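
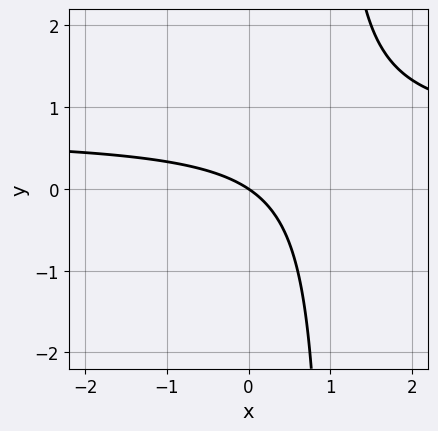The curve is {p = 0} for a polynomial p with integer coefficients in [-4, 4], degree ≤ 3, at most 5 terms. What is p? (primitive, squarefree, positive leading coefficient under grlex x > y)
3*x*y - 2*x - 3*y

1. Degree: the shape is more complex than any degree-1 curve, so deg p = 2.
2. From the visible intercepts: one y-axis crossing is at y = 0; one x-axis crossing is at x = 0.
3. Assembling these constraints gives the stated polynomial.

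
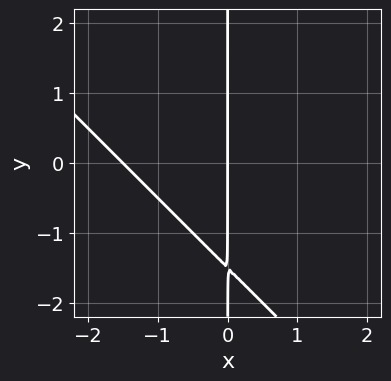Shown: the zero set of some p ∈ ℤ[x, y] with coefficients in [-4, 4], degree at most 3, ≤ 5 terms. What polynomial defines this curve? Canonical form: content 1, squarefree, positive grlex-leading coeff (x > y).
2*x^2 + 2*x*y + 3*x

1. Degree: a generic line meets the curve in up to 2 points, so deg p = 2.
2. Checking where it meets the axes: it crosses the x-axis at the gridline x = 0; the visible y-axis segment lies entirely on the curve.
3. Solving for integer coefficients yields p as stated.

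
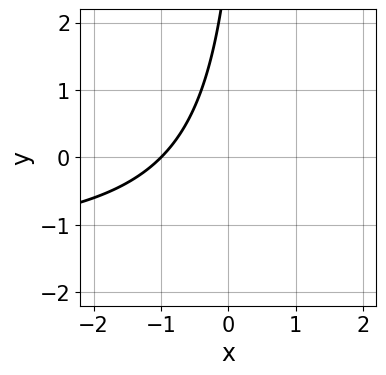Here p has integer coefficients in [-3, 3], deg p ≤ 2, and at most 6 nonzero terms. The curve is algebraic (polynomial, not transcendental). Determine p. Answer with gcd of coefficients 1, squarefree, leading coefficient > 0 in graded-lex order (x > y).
First, deg p = 2. A generic line meets the curve in up to 2 points.
Next, checking where it meets the axes: it meets the x-axis at x = -1 (among the integer gridlines); the curve avoids every integer y-axis point in the box.
Finally, assembling these constraints gives the stated polynomial.

2*x*y + 3*x - y + 3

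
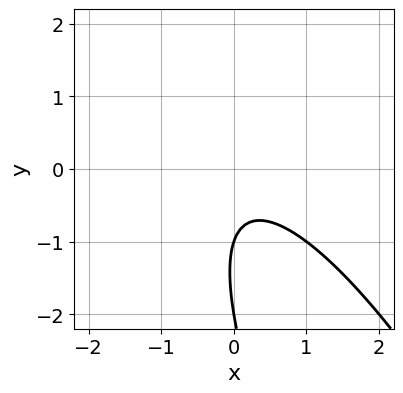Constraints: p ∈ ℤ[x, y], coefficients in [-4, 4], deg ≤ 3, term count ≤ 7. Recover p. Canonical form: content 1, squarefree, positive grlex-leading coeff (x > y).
(a) The degree is 2 — the shape is more complex than any degree-1 curve.
(b) Against the integer gridlines: the curve avoids every integer x-axis point in the box; the y-axis gridline crossings are at y ∈ {-2, -1}.
(c) Matching integer coefficients to the picture gives p.

3*x^2 + 3*x*y + y^2 + 3*y + 2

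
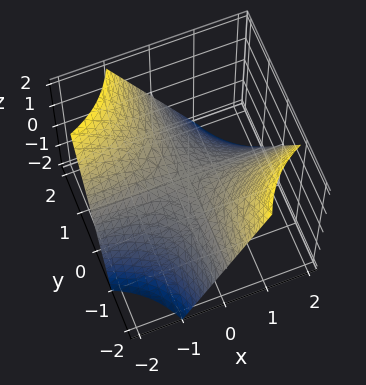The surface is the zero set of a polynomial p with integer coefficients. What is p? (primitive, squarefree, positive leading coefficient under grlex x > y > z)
x*y + z

(a) deg p = 2.
(b) Reading off the gridlines: every point of the x-axis in the box is on the surface; it crosses the z-axis at the gridline z = 0.
(c) The integer polynomial consistent with all of this is the stated p.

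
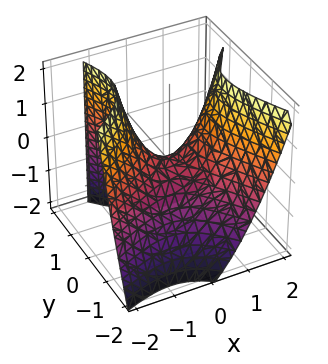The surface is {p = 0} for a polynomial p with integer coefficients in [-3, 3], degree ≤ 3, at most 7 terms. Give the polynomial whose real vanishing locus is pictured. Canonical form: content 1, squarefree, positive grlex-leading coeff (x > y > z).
(a) Degree: a generic line meets the surface in up to 2 points, so deg p = 2.
(b) From the axis intercepts and sections: it meets the x-axis at x = 0 (among the integer gridlines); it meets the z-axis at z = 0 (among the integer gridlines); it crosses the y-axis at the gridline y = 0.
(c) Together with the visible shape, these determine p as stated.

2*x^2 - 2*x*y - 2*y^2 + y*z - 2*z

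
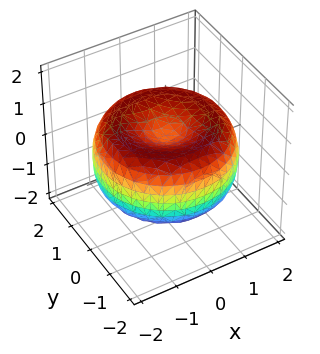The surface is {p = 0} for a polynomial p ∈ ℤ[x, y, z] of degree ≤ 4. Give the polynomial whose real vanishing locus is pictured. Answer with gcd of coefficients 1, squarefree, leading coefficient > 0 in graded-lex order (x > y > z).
x^4 + 2*x^2*y^2 + y^4 - 3*x^2 - 3*y^2 + 3*z^2 - 1

(a) deg p = 4. The shape is more complex than any degree-3 surface.
(b) Symmetries: the surface is invariant under rotation about z: p = q(x² + y², z).
(c) Observable constraints: a circular section at z = 1 has radius exactly 1.
(d) Together with the visible shape, these determine p as stated.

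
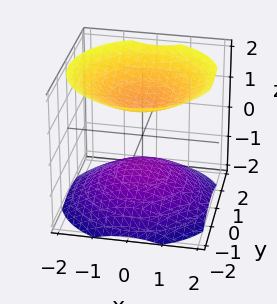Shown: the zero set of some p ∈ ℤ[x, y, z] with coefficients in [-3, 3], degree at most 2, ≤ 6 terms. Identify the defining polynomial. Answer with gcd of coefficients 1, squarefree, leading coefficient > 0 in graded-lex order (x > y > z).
I count 2 distinct pieces. They look like related sheets of one shape, so recover p as a whole.
deg p = 2. Two sheets facing apart; a quadric.
Symmetries: rotational symmetry about the z-axis ⇒ p depends on x, y only through x² + y²; it's symmetric under z → −z, forcing even powers of z.
From the visible intercepts: among the integer gridlines, it crosses the z-axis at z ∈ {-1, 1}; the surface avoids every integer y-axis point in the box; no x-intercept at any integer in the box.
The integer polynomial consistent with all of this is the stated p.

2*x^2 + 2*y^2 - 3*z^2 + 3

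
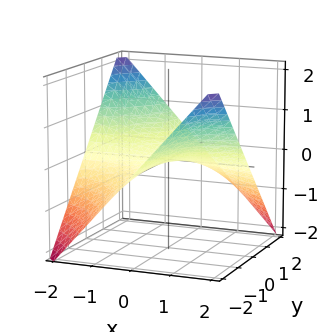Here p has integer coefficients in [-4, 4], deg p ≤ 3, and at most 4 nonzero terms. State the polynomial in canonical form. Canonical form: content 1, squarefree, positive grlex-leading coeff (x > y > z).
1. deg p = 2.
2. Observable constraints: it meets the z-axis at z = 0 (among the integer gridlines); every point of the y-axis in the box is on the surface.
3. Solving for integer coefficients yields p as stated.

x*y + 2*z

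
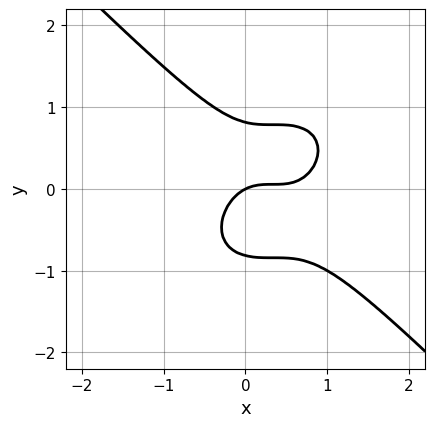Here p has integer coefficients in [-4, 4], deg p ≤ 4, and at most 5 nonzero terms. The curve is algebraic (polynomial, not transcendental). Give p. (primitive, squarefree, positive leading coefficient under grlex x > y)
3*x^3 + 3*y^3 - 3*x^2 + x - 2*y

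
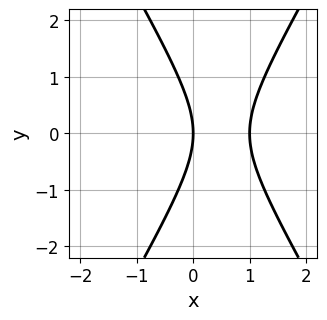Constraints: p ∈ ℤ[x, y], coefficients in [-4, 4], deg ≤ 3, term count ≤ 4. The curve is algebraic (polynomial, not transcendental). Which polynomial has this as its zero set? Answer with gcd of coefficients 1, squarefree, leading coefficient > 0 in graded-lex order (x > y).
3*x^2 - y^2 - 3*x

(a) The degree is 2 — a generic line meets the curve in up to 2 points.
(b) Symmetries: mirror symmetry y ↦ −y ⇒ only even powers of y.
(c) Checking where it meets the axes: among the integer gridlines, it crosses the x-axis at x ∈ {0, 1}; it crosses the y-axis at the gridline y = 0.
(d) Fitting integer coefficients to these (and the overall shape) gives p.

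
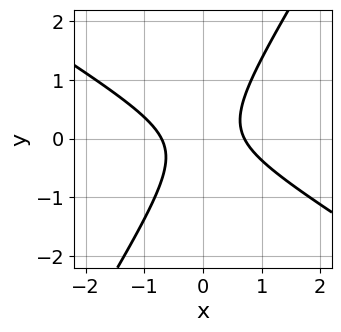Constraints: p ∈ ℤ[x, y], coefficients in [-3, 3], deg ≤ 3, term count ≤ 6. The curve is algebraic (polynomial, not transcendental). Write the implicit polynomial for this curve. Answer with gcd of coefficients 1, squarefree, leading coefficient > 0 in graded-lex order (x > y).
2*x^2 + 2*x*y - 2*y^2 - 1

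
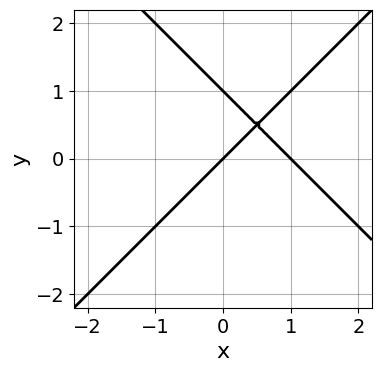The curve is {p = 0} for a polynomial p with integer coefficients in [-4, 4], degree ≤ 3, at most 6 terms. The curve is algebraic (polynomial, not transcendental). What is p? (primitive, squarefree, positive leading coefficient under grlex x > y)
(a) The degree is 2 — a generic line meets the curve in up to 2 points.
(b) Observable constraints: among the integer gridlines, it crosses the y-axis at y ∈ {0, 1}; the x-axis gridline crossings are at x ∈ {0, 1}.
(c) The integer polynomial consistent with all of this is the stated p.

x^2 - y^2 - x + y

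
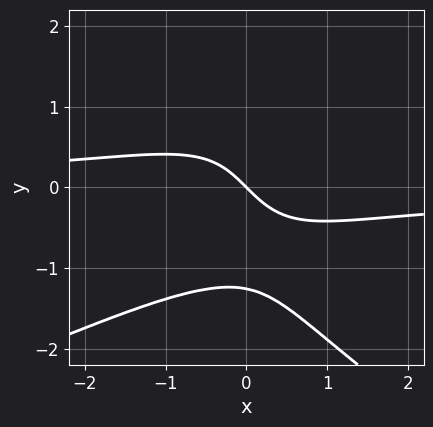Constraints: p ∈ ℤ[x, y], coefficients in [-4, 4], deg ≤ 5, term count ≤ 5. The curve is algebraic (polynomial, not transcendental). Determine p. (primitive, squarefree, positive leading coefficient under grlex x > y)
y^4 + 2*x^2*y - 2*x*y^2 + 2*x + 2*y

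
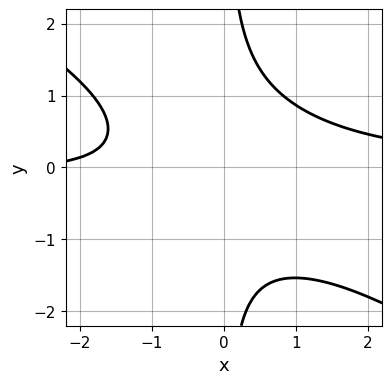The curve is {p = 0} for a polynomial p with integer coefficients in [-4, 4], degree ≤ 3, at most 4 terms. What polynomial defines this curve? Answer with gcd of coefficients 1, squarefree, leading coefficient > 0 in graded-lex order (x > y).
(a) Degree: a generic line meets the curve in up to 3 points, so deg p = 3.
(b) Checking where it meets the axes: the curve avoids every integer x-axis point in the box; no y-intercept at any integer in the box.
(c) Fitting integer coefficients to these (and the overall shape) gives p.

2*x^2*y + 3*x*y^2 - x - 3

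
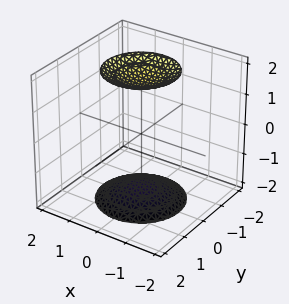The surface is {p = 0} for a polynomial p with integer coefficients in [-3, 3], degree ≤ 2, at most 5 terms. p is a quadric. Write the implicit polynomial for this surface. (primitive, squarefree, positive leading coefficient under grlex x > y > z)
1. There are 2 components. They look like related sheets of one shape, so recover p as a whole.
2. Degree: two separate bowl-shaped sheets opening away from each other; a quadric, so deg p = 2.
3. Symmetries: rotational symmetry about the z-axis ⇒ p depends on x, y only through x² + y²; the z ↦ −z reflection is a symmetry, so z appears only in even powers.
4. Observable constraints: a circular section at z = -2 has radius exactly 1; no x-intercept at any integer in the box.
5. Solving for integer coefficients yields p as stated.

x^2 + y^2 - z^2 + 3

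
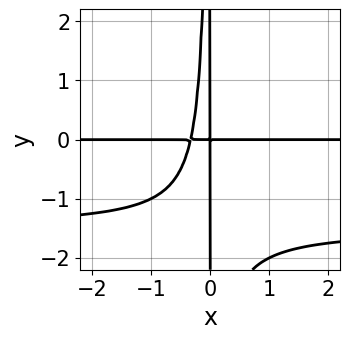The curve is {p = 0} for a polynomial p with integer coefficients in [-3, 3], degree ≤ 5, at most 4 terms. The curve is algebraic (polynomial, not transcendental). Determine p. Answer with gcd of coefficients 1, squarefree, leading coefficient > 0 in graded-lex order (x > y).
2*x^2*y^2 + 3*x^2*y + x*y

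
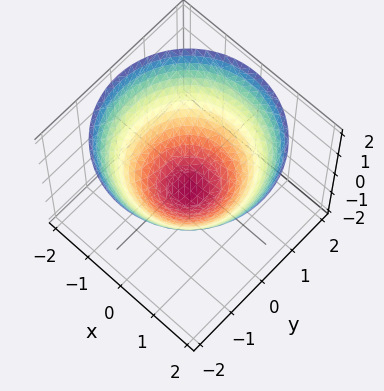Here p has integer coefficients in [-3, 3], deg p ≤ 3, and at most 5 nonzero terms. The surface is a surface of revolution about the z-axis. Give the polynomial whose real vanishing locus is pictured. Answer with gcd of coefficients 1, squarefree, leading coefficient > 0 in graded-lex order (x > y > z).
First, degree: the shape is more complex than any degree-1 surface, so deg p = 2.
Next, symmetry: the surface is invariant under rotation about z: p = q(x² + y², z).
Then, against the integer gridlines: a circular section at z = 1 has radius between 1 and 2; the x-axis gridline crossings are at x ∈ {-1, 1}.
Finally, fitting integer coefficients to these (and the overall shape) gives p.

2*x^2 + 2*y^2 - 3*z - 2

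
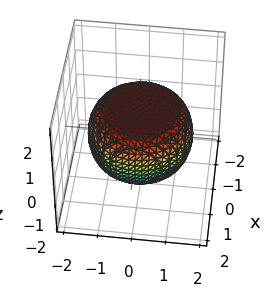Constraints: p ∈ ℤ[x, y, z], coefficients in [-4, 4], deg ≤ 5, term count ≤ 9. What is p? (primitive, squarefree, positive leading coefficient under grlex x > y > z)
1. The degree is 4 — no degree-3 surface has this shape.
2. Symmetries: every cross-section ⟂ z is a circle, so x, y appear only via x² + y².
3. Reading off the gridlines: the z-axis gridline crossings are at z ∈ {-1, 1}; a circular section at z = 0 has radius between 1 and 2.
4. Matching integer coefficients to the picture gives p.

x^4 + 2*x^2*y^2 + y^4 - x^2 - y^2 + 3*z^2 - 3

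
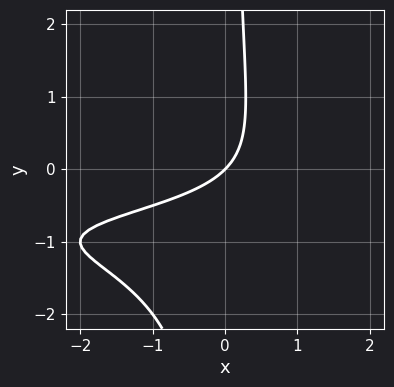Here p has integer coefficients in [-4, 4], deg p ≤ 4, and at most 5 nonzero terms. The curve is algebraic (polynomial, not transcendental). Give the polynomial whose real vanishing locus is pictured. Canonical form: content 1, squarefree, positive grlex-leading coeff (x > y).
2*x*y^2 + 3*x*y + 2*x - 2*y

(a) The degree is 3 — a generic line meets the curve in up to 3 points.
(b) Observable constraints: it crosses the x-axis at the gridline x = 0; one y-axis crossing is at y = 0.
(c) These observations pin down the coefficients.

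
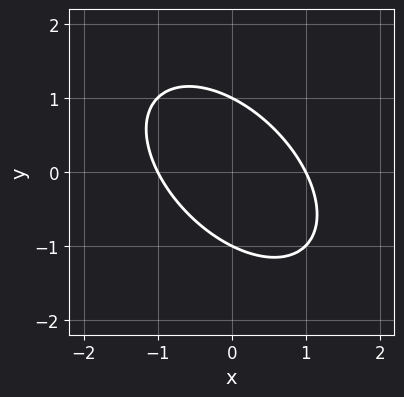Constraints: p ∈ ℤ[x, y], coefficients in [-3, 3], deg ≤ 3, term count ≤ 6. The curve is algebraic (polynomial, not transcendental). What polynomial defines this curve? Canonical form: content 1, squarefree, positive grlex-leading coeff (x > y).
x^2 + x*y + y^2 - 1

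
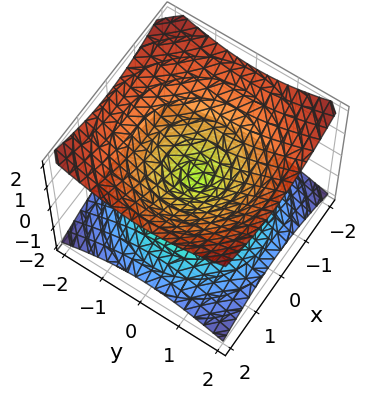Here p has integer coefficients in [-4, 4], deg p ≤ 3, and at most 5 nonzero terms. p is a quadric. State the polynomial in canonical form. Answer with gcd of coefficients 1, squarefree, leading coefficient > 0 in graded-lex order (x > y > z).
x^2 + y^2 - 2*z^2

(a) Degree: a double cone through the origin; a quadric, so deg p = 2.
(b) Symmetries: the surface is invariant under rotation about z: p = q(x² + y², z); it's symmetric under z → −z, forcing even powers of z.
(c) From the visible intercepts: it crosses the z-axis at the gridline z = 0; a circular section at z = -1 has radius between 1 and 2; it meets the x-axis at x = 0 (among the integer gridlines); it meets the y-axis at y = 0 (among the integer gridlines).
(d) These observations pin down the coefficients.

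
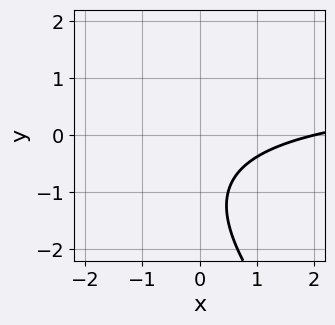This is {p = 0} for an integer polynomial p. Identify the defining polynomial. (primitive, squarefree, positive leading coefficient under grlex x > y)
deg p = 2.
From the axis intercepts and sections: the curve avoids every integer y-axis point in the box; it meets the x-axis at x = 2 (among the integer gridlines).
Putting this together gives p.

x*y + y^2 - x + 2*y + 2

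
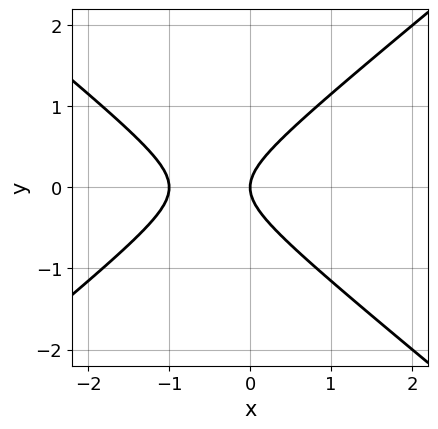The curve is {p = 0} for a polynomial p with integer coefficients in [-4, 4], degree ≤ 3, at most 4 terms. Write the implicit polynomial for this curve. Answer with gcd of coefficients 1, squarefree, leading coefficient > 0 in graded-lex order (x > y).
(a) The degree is 2 — the shape is more complex than any degree-1 curve.
(b) Symmetries: mirror symmetry y ↦ −y ⇒ only even powers of y.
(c) From the axis intercepts and sections: among the integer gridlines, it crosses the x-axis at x ∈ {-1, 0}; it meets the y-axis at y = 0 (among the integer gridlines).
(d) Putting this together gives p.

2*x^2 - 3*y^2 + 2*x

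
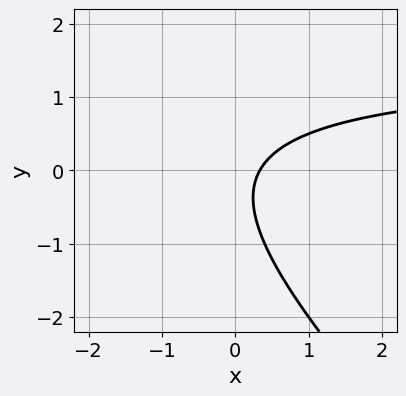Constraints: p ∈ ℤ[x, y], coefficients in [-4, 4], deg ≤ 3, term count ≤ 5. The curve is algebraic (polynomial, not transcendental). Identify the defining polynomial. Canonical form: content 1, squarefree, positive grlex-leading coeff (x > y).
First, deg p = 2. The shape is more complex than any degree-1 curve.
Then, from the visible intercepts: no y-intercept at any integer in the box.
Finally, putting this together gives p.

2*x*y + 2*y^2 - 3*x + y + 1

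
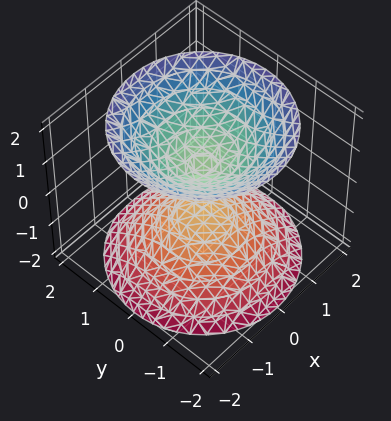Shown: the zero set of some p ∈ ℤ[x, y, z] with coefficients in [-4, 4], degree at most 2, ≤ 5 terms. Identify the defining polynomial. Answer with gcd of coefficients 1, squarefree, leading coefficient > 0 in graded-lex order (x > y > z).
2*x^2 + 2*y^2 - 2*z^2 + 1

(a) I count 2 distinct pieces. They look like related sheets of one shape, so recover p as a whole.
(b) The degree is 2 — two separate bowl-shaped sheets opening away from each other; a quadric.
(c) Symmetries: the z-axis is an axis of rotation, so x and y enter only as x² + y²; the z ↦ −z reflection is a symmetry, so z appears only in even powers.
(d) Observable constraints: no y-intercept at any integer in the box; the surface avoids every integer x-axis point in the box; a circular section at z = -1 has radius between 0 and 1.
(e) These observations pin down the coefficients.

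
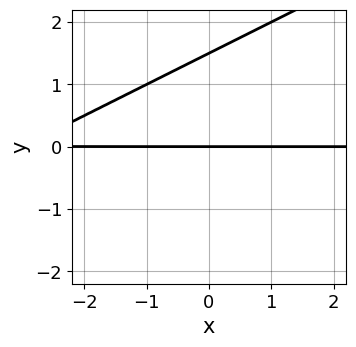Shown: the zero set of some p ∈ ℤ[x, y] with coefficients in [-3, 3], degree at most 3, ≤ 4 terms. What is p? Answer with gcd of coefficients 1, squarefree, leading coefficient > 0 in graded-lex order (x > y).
First, degree: the shape is more complex than any degree-1 curve, so deg p = 2.
Then, from the axis intercepts and sections: it crosses the y-axis at the gridline y = 0; every point of the x-axis in the box is on the curve.
Finally, the integer polynomial consistent with all of this is the stated p.

x*y - 2*y^2 + 3*y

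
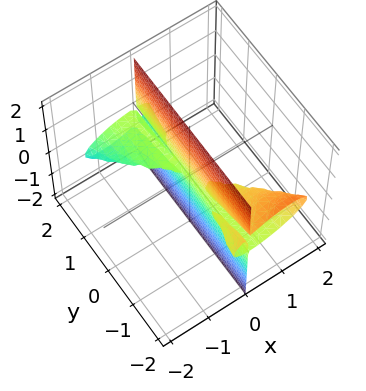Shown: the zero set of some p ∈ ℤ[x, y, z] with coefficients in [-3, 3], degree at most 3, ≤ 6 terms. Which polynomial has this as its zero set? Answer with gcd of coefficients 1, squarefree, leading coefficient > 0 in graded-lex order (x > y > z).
x^3 - 2*x^2*z + x*y*z + 3*x*z^2

(a) I count 2 distinct pieces.
(b) deg p = 3.
(c) Reading off the gridlines: the visible y-axis segment lies entirely on the surface; every point of the z-axis in the box is on the surface.
(d) These observations pin down the coefficients.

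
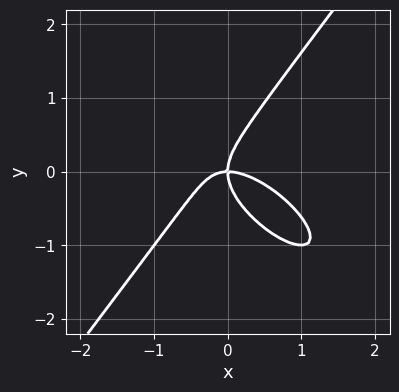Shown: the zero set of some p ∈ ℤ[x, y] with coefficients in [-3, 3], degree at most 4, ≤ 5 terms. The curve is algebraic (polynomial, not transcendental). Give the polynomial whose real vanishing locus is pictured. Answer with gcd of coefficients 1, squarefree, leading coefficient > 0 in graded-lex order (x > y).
x^3 + x^2*y - y^3 + x*y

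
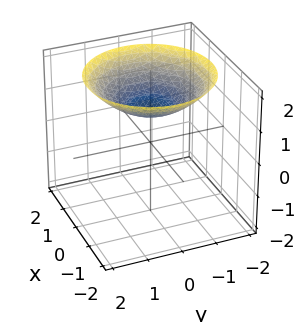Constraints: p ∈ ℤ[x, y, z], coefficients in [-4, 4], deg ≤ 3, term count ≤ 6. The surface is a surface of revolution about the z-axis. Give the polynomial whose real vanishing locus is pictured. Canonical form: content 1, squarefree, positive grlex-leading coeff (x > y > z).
x^2 + y^2 - 3*z + 3

The degree is 2 — a generic line meets the surface in up to 2 points.
By symmetry, the z-axis is an axis of rotation, so x and y enter only as x² + y².
Observable constraints: it crosses the z-axis at the gridline z = 1; a circular section at z = 2 has radius between 1 and 2; it misses every integer gridline on the y-axis; no x-intercept at any integer in the box.
Assembling these constraints gives the stated polynomial.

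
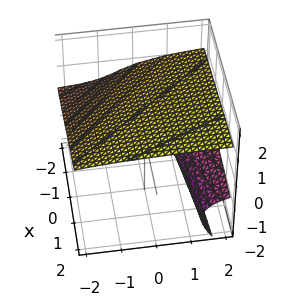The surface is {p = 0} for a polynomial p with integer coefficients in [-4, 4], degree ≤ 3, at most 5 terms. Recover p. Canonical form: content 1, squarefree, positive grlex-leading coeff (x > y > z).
(a) The picture has 2 separate pieces. Treating them together as one polynomial.
(b) Degree: the shape is more complex than any degree-2 surface, so deg p = 3.
(c) Observable constraints: it misses every integer gridline on the y-axis; the surface avoids every integer x-axis point in the box.
(d) The integer polynomial consistent with all of this is the stated p.

2*y*z^2 + 2*z^3 - 3*y*z - x - 3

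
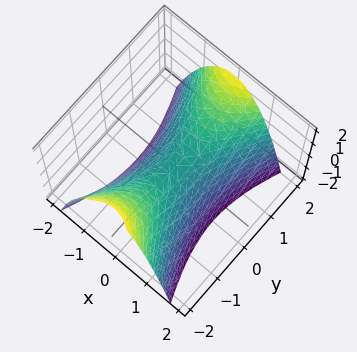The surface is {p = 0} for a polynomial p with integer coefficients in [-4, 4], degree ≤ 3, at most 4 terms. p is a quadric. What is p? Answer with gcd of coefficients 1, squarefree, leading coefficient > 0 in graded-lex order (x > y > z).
3*x^2 - y^2 + 2*z

(a) The degree is 2 — a hyperbolic paraboloid; a quadric.
(b) Symmetries: it's symmetric under x → −x, forcing even powers of x; the y ↦ −y reflection is a symmetry, so y appears only in even powers.
(c) Observable constraints: it meets the y-axis at y = 0 (among the integer gridlines); it meets the x-axis at x = 0 (among the integer gridlines); it meets the z-axis at z = 0 (among the integer gridlines).
(d) Together with the visible shape, these determine p as stated.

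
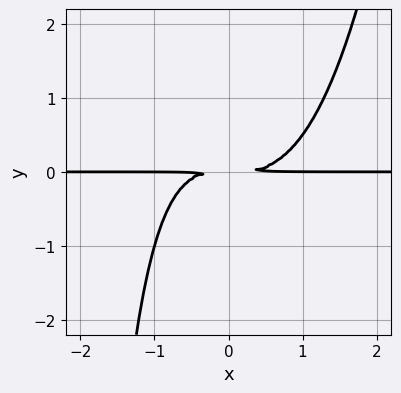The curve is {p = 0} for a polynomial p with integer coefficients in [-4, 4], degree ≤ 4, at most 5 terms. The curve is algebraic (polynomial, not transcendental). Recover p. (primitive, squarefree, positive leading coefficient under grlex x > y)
2*x^3*y - x*y^2 - 3*y^2

deg p = 4.
Reading off the gridlines: the visible x-axis segment lies entirely on the curve.
Solving for integer coefficients yields p as stated.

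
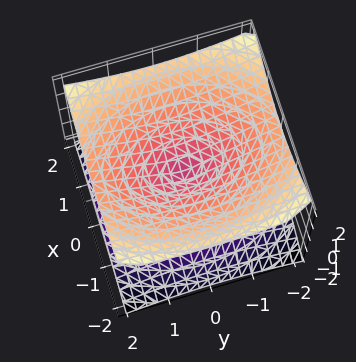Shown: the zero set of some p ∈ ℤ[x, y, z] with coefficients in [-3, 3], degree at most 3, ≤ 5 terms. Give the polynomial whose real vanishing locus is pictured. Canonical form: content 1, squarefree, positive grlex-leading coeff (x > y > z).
2*x^2 + y^2 - 3*z^2

1. deg p = 2. Two nappes meeting at a single point; a quadric.
2. Symmetries: the y ↦ −y reflection is a symmetry, so y appears only in even powers; mirror symmetry x ↦ −x ⇒ only even powers of x; the z ↦ −z reflection is a symmetry, so z appears only in even powers.
3. From the visible intercepts: it crosses the y-axis at the gridline y = 0; one x-axis crossing is at x = 0.
4. Matching integer coefficients to the picture gives p.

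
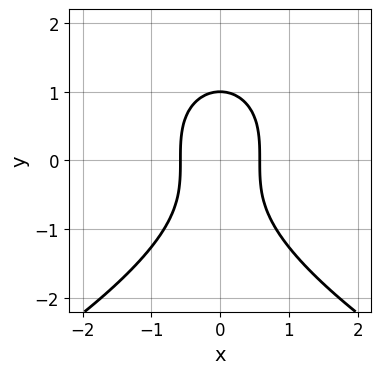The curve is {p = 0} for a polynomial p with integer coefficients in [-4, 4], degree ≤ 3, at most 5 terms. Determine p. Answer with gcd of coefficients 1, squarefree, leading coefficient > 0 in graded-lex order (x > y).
y^3 + 3*x^2 - 1

(a) The degree is 3 — a generic line meets the curve in up to 3 points.
(b) Symmetries: the x ↦ −x reflection is a symmetry, so x appears only in even powers.
(c) From the axis intercepts and sections: it crosses the y-axis at the gridline y = 1.
(d) Together with the visible shape, these determine p as stated.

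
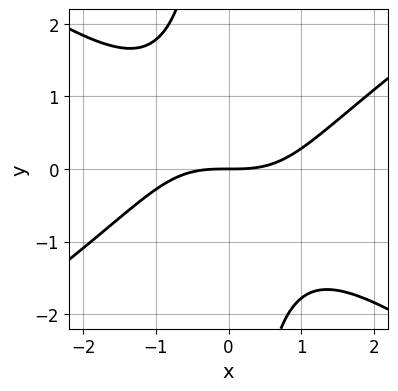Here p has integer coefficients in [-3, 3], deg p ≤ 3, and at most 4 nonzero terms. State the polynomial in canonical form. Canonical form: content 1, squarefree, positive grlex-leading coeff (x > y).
Degree: a generic line meets the curve in up to 3 points, so deg p = 3.
From the axis intercepts and sections: it meets the y-axis at y = 0 (among the integer gridlines); it crosses the x-axis at the gridline x = 0.
These observations pin down the coefficients.

x^3 - 2*x*y^2 - 3*y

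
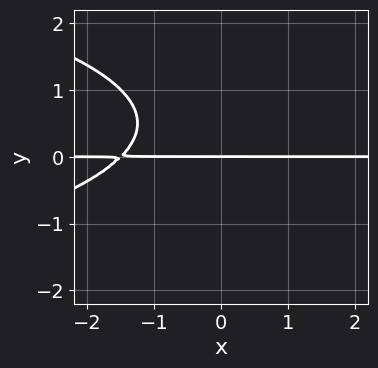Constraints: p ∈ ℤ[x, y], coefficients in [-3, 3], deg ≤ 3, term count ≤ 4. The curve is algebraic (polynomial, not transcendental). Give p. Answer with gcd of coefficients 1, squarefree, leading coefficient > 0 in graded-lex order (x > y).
1. deg p = 3. A generic line meets the curve in up to 3 points.
2. From the axis intercepts and sections: the visible x-axis segment lies entirely on the curve; it meets the y-axis at y = 0 (among the integer gridlines).
3. The integer polynomial consistent with all of this is the stated p.

2*y^3 + 2*x*y - 2*y^2 + 3*y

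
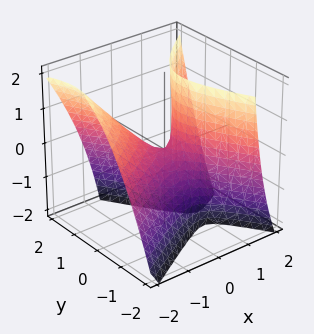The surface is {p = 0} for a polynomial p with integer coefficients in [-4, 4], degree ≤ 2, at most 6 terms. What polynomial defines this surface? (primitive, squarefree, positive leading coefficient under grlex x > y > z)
2*x^2 - 2*x*y + 2*x*z - 2*y^2 - z

The degree is 2 — a generic line meets the surface in up to 2 points.
From the axis intercepts and sections: it meets the x-axis at x = 0 (among the integer gridlines); one y-axis crossing is at y = 0; one z-axis crossing is at z = 0.
Fitting integer coefficients to these (and the overall shape) gives p.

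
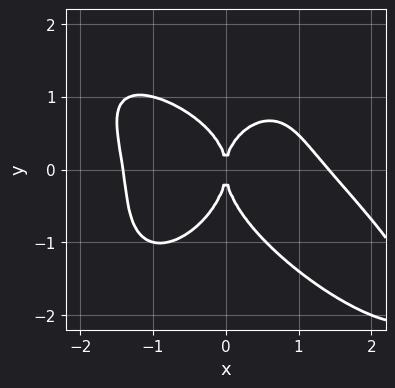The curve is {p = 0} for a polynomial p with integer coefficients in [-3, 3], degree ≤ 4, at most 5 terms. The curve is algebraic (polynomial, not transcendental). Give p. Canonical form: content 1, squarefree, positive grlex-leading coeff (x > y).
First, deg p = 4.
Next, against the integer gridlines: one y-axis crossing is at y = 0; it crosses the x-axis at the gridline x = 0.
Finally, matching integer coefficients to the picture gives p.

x^4 + x^3*y + y^4 + x^2*y - 2*x^2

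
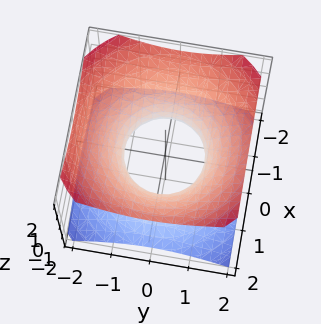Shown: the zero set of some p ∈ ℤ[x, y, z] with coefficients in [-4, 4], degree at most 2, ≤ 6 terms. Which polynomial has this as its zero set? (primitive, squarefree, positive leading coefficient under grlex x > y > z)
(a) Degree: a generic line meets the surface in up to 2 points, so deg p = 2.
(b) Symmetries: rotational symmetry about the z-axis ⇒ p depends on x, y only through x² + y².
(c) From the visible intercepts: the x-axis gridline crossings are at x ∈ {-1, 1}; a circular section at z = 1 has radius between 1 and 2.
(d) Solving for integer coefficients yields p as stated. Check: (0, 1, 0) on the y-axis lies on the surface, and p(0, 1, 0) = 0. ✓

2*x^2 + 2*y^2 - 3*z^2 - 2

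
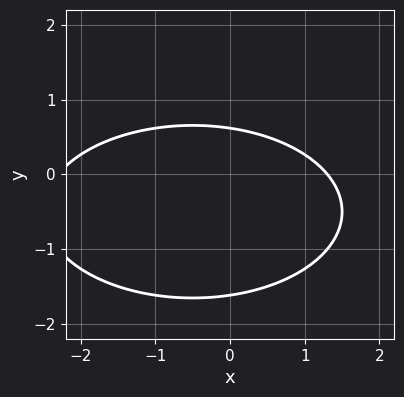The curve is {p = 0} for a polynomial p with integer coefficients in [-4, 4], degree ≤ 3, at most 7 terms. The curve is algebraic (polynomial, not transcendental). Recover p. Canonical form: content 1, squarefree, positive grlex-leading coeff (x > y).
x^2 + 3*y^2 + x + 3*y - 3

First, deg p = 2. No degree-1 curve has this shape.
Finally, putting this together gives p.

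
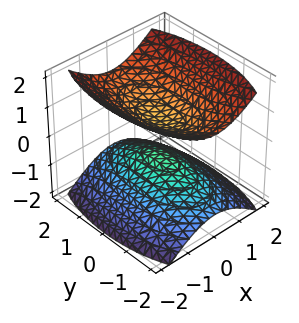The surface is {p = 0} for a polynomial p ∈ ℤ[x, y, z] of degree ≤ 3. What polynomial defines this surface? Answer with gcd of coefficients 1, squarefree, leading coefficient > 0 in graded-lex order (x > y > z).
3*x^2 + y^2 - 3*z^2 + 1

There are 2 components.
The degree is 2 — two sheets facing apart; a quadric.
Symmetries: mirror symmetry y ↦ −y ⇒ only even powers of y; the x ↦ −x reflection is a symmetry, so x appears only in even powers; it's symmetric under z → −z, forcing even powers of z.
Against the integer gridlines: no x-intercept at any integer in the box; the surface avoids every integer y-axis point in the box.
Putting this together gives p.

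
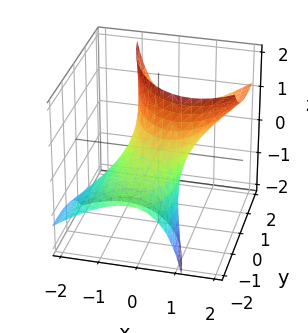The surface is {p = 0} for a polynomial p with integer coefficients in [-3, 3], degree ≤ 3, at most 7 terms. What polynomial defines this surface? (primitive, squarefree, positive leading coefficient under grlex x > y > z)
3*x^2 - 3*x*z + y^2 - 3*y*z - 2

1. The degree is 2 — the shape is more complex than any degree-1 surface.
2. From the axis intercepts and sections: the surface avoids every integer z-axis point in the box.
3. The integer polynomial consistent with all of this is the stated p.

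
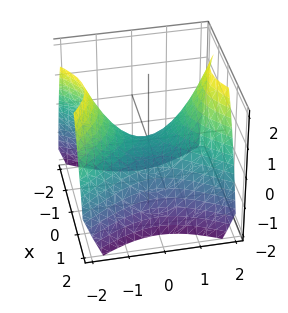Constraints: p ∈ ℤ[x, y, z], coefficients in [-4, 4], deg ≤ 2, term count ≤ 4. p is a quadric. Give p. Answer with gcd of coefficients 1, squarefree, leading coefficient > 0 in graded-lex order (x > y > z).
3*x^2 - 2*y^2 + 3*z

First, degree: a hyperbolic paraboloid; a quadric, so deg p = 2.
Then, symmetries: it's symmetric under x → −x, forcing even powers of x; it's symmetric under y → −y, forcing even powers of y.
Then, checking where it meets the axes: it meets the y-axis at y = 0 (among the integer gridlines); it meets the x-axis at x = 0 (among the integer gridlines).
Finally, these observations pin down the coefficients.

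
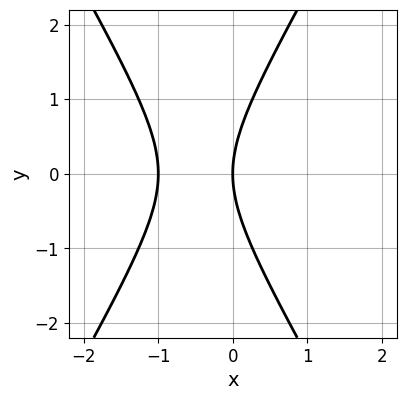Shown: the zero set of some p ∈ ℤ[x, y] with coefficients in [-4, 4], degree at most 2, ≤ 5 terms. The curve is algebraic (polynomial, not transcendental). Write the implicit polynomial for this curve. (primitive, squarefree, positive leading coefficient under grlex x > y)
First, degree: the shape is more complex than any degree-1 curve, so deg p = 2.
Then, symmetries: the y ↦ −y reflection is a symmetry, so y appears only in even powers.
Then, from the visible intercepts: the x-axis gridline crossings are at x ∈ {-1, 0}; one y-axis crossing is at y = 0.
Finally, matching integer coefficients to the picture gives p.

3*x^2 - y^2 + 3*x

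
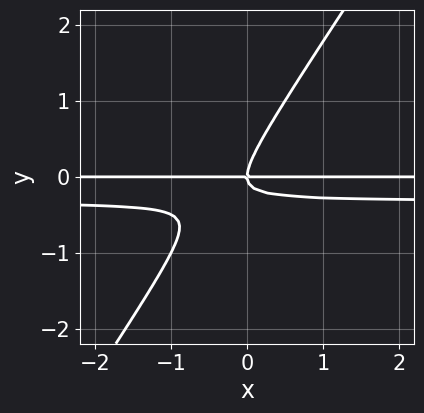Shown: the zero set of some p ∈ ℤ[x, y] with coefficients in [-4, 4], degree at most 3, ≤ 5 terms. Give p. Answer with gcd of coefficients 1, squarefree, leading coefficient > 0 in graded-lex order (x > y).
The degree is 3 — a generic line meets the curve in up to 3 points.
From the visible intercepts: one y-axis crossing is at y = 0; every point of the x-axis in the box is on the curve.
The integer polynomial consistent with all of this is the stated p.

3*x*y^2 - 2*y^3 + x*y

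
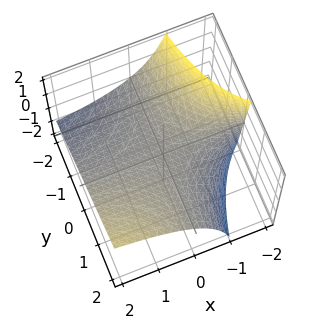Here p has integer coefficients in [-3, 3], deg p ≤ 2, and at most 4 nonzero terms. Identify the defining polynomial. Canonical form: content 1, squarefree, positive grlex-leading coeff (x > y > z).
x*y - x*z - 2*z

(a) Degree: a generic line meets the surface in up to 2 points, so deg p = 2.
(b) Observable constraints: it crosses the z-axis at the gridline z = 0; the visible x-axis segment lies entirely on the surface; the visible y-axis segment lies entirely on the surface.
(c) The integer polynomial consistent with all of this is the stated p.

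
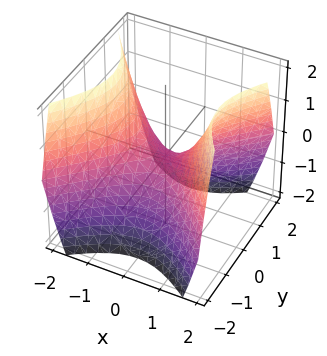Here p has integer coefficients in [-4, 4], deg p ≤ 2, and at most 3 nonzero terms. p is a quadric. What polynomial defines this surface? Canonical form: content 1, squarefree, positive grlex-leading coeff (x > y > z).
1. Degree: a saddle surface; a quadric, so deg p = 2.
2. Symmetries: the y ↦ −y reflection is a symmetry, so y appears only in even powers; the x ↦ −x reflection is a symmetry, so x appears only in even powers.
3. From the visible intercepts: it meets the y-axis at y = 0 (among the integer gridlines); it meets the x-axis at x = 0 (among the integer gridlines).
4. Assembling these constraints gives the stated polynomial.

x^2 - y^2 - z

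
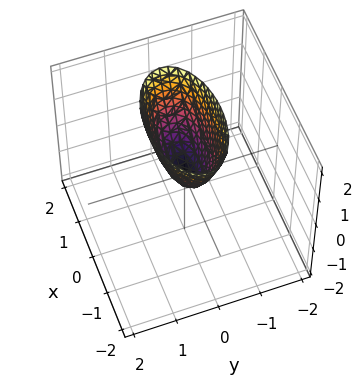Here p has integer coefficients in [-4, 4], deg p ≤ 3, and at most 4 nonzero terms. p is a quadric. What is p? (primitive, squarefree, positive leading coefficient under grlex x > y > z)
x^2 + 3*y^2 - z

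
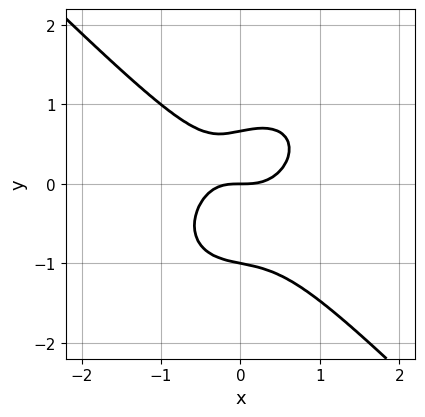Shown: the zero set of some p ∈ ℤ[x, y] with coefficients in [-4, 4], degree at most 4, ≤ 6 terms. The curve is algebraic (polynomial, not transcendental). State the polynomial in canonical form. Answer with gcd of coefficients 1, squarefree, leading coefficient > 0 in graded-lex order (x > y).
First, the degree is 3 — no degree-2 curve has this shape.
Next, checking where it meets the axes: among the integer gridlines, it crosses the y-axis at y ∈ {-1, 0}; it crosses the x-axis at the gridline x = 0.
Finally, these observations pin down the coefficients.

3*x^3 + 3*y^3 - x*y + y^2 - 2*y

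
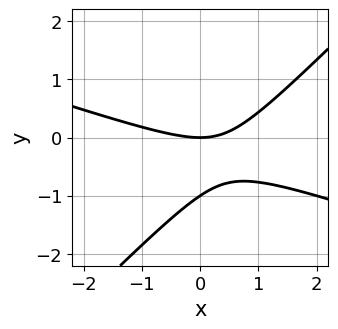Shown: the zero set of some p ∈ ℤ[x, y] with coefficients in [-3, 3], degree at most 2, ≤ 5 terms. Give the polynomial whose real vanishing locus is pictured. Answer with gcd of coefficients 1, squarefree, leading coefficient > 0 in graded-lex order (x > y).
Degree: a generic line meets the curve in up to 2 points, so deg p = 2.
Reading off the gridlines: it crosses the x-axis at the gridline x = 0; the y-axis gridline crossings are at y ∈ {-1, 0}.
Matching integer coefficients to the picture gives p.

x^2 + 2*x*y - 3*y^2 - 3*y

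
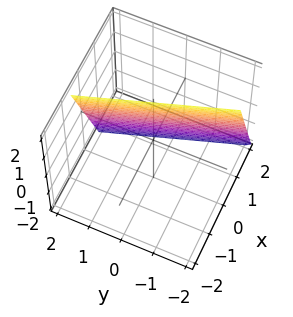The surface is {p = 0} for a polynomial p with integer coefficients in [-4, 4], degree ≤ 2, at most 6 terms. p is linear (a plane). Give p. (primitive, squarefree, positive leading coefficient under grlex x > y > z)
3*x + y + z - 2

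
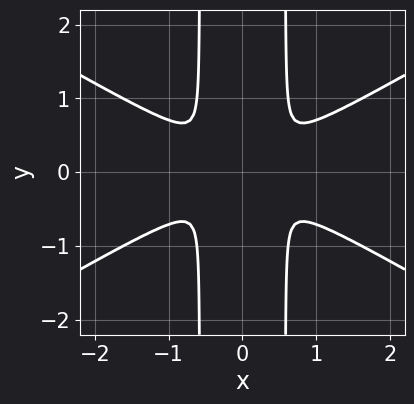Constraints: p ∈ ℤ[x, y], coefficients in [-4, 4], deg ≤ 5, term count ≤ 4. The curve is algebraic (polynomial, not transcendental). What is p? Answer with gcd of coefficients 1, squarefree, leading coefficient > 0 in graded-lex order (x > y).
x^4 - 3*x^2*y^2 + y^2

(a) deg p = 4. No degree-3 curve has this shape.
(b) Symmetries: the x ↦ −x reflection is a symmetry, so x appears only in even powers; the y ↦ −y reflection is a symmetry, so y appears only in even powers.
(c) Fitting integer coefficients to these (and the overall shape) gives p.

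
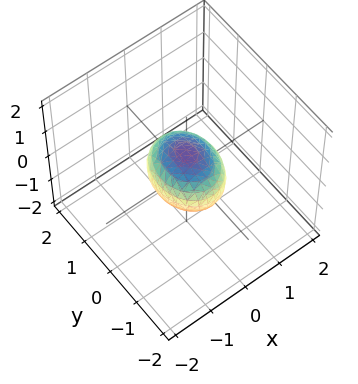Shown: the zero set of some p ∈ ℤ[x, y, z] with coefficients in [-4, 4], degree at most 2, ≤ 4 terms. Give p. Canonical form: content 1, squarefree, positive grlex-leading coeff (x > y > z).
3*x^2 + 2*y^2 + 3*z^2 - 2

deg p = 2.
Symmetries: mirror symmetry x ↦ −x ⇒ only even powers of x; it's symmetric under z → −z, forcing even powers of z; mirror symmetry y ↦ −y ⇒ only even powers of y.
Checking where it meets the axes: among the integer gridlines, it crosses the y-axis at y ∈ {-1, 1}.
Matching integer coefficients to the picture gives p.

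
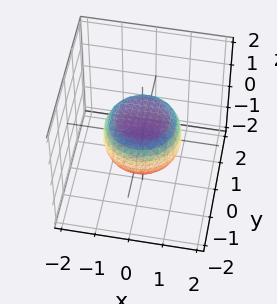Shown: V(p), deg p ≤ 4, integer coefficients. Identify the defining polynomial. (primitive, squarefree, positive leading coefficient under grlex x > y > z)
First, the degree is 4 — no degree-3 surface has this shape.
Then, symmetry: every cross-section ⟂ z is a circle, so x, y appear only via x² + y².
Next, reading off the gridlines: a circular section at z = 0 has radius between 1 and 2.
Finally, putting this together gives p.

2*x^4 + 4*x^2*y^2 + 2*y^4 - x^2 - y^2 + 3*z^2 - 2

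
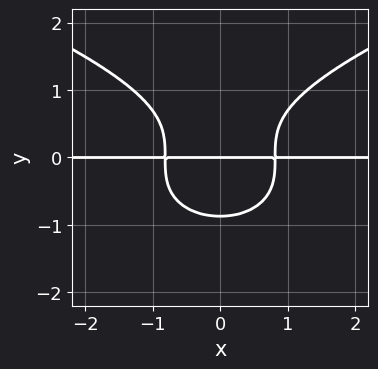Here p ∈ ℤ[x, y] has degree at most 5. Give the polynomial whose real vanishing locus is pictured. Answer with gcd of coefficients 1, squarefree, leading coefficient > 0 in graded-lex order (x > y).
Degree: no degree-3 curve has this shape, so deg p = 4.
Symmetries: the x ↦ −x reflection is a symmetry, so x appears only in even powers.
From the axis intercepts and sections: it crosses the y-axis at the gridline y = 0; every point of the x-axis in the box is on the curve.
Fitting integer coefficients to these (and the overall shape) gives p.

3*y^4 - 3*x^2*y + 2*y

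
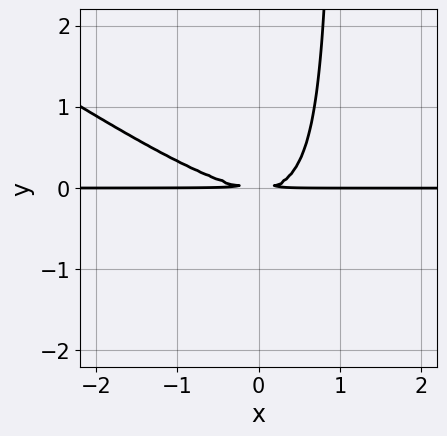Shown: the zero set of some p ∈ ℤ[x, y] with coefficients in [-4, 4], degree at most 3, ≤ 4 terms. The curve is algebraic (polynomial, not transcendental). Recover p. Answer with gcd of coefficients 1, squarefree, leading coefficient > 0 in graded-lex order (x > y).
2*x^2*y + 3*x*y^2 - 3*y^2

Degree: the shape is more complex than any degree-2 curve, so deg p = 3.
Against the integer gridlines: every point of the x-axis in the box is on the curve.
Fitting integer coefficients to these (and the overall shape) gives p.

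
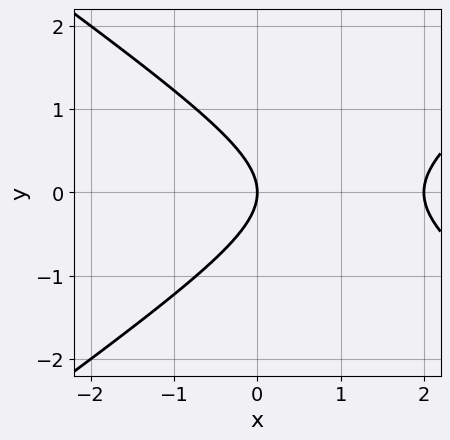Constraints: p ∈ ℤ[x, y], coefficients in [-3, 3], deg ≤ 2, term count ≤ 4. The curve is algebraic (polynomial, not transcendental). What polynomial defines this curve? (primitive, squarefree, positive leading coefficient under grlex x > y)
1. The degree is 2 — a generic line meets the curve in up to 2 points.
2. Symmetries: mirror symmetry y ↦ −y ⇒ only even powers of y.
3. From the axis intercepts and sections: the x-axis gridline crossings are at x ∈ {0, 2}; it crosses the y-axis at the gridline y = 0.
4. The integer polynomial consistent with all of this is the stated p.

x^2 - 2*y^2 - 2*x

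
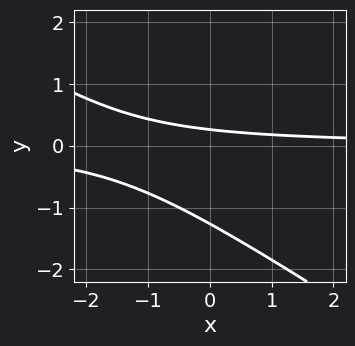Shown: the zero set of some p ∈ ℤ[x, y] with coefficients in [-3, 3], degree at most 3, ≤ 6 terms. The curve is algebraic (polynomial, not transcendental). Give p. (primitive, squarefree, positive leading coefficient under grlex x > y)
2*x*y + 3*y^2 + 3*y - 1

The degree is 2 — the shape is more complex than any degree-1 curve.
Observable constraints: no x-intercept at any integer in the box.
Together with the visible shape, these determine p as stated.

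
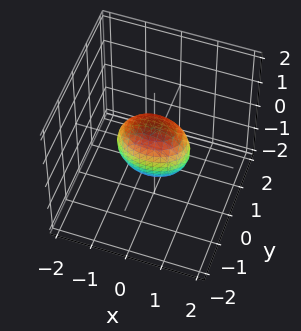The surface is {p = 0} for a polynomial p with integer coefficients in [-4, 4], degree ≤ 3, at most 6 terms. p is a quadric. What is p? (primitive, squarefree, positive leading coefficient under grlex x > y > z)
(a) Degree: bounded and convex; a quadric, so deg p = 2.
(b) Symmetries: the z ↦ −z reflection is a symmetry, so z appears only in even powers; it's symmetric under x → −x, forcing even powers of x; the y ↦ −y reflection is a symmetry, so y appears only in even powers.
(c) Reading off the gridlines: the z-axis gridline crossings are at z ∈ {-1, 1}; among the integer gridlines, it crosses the x-axis at x ∈ {-1, 1}.
(d) Together with the visible shape, these determine p as stated.

x^2 + 2*y^2 + z^2 - 1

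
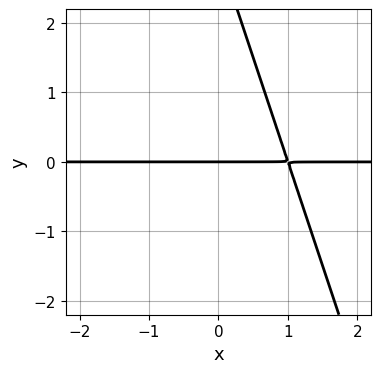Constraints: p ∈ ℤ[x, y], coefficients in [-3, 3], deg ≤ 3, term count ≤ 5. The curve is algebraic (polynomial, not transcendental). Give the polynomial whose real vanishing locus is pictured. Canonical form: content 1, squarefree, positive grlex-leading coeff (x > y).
3*x*y + y^2 - 3*y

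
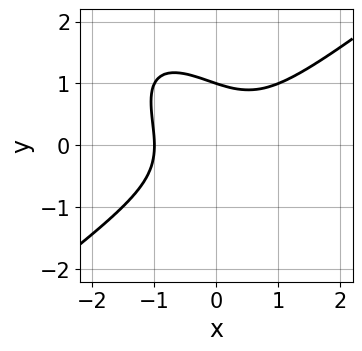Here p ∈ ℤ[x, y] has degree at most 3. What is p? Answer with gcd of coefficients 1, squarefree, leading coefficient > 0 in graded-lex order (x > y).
x^3 - x*y^2 - y^3 + 1

First, deg p = 3.
Then, checking where it meets the axes: one x-axis crossing is at x = -1; it crosses the y-axis at the gridline y = 1.
Finally, together with the visible shape, these determine p as stated.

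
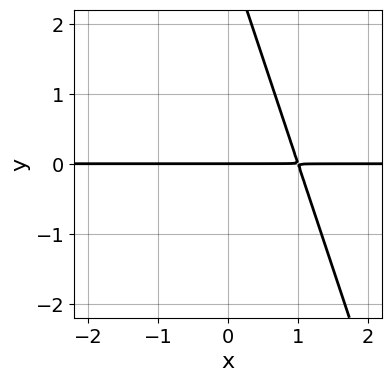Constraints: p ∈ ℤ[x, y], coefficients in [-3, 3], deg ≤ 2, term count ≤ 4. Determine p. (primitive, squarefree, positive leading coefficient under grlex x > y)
(a) Degree: a generic line meets the curve in up to 2 points, so deg p = 2.
(b) Reading off the gridlines: it meets the y-axis at y = 0 (among the integer gridlines); the visible x-axis segment lies entirely on the curve.
(c) Solving for integer coefficients yields p as stated.

3*x*y + y^2 - 3*y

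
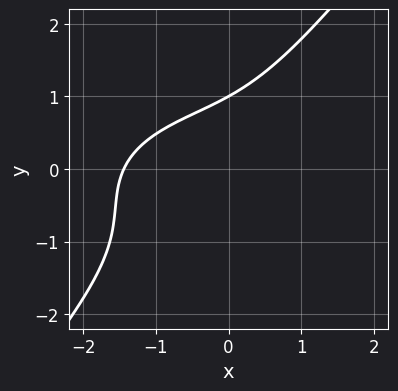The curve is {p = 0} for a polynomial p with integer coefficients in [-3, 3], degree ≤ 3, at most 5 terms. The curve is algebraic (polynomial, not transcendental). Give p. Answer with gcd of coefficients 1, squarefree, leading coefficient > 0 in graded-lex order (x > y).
x^3 + 3*x*y^2 - 3*y^3 + 2*x*y + 3

1. deg p = 3.
2. Reading off the gridlines: one y-axis crossing is at y = 1.
3. Matching integer coefficients to the picture gives p.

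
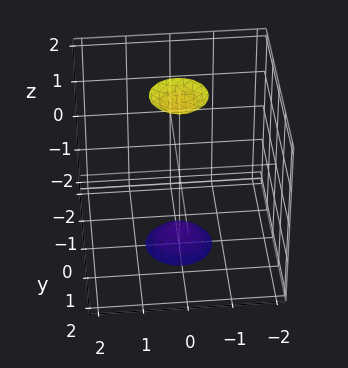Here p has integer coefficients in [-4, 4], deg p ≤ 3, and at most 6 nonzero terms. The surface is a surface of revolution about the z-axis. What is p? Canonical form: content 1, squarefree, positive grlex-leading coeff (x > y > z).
3*x^2 + 3*y^2 - z^2 + 3

I count 2 distinct pieces. Treating them together as one polynomial.
The degree is 2 — the shape is more complex than any degree-1 surface.
Symmetries: rotational symmetry about the z-axis ⇒ p depends on x, y only through x² + y².
From the axis intercepts and sections: the surface avoids every integer y-axis point in the box; the surface avoids every integer x-axis point in the box.
Together with the visible shape, these determine p as stated.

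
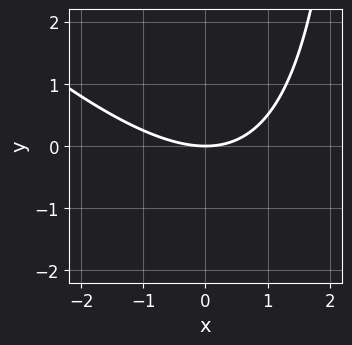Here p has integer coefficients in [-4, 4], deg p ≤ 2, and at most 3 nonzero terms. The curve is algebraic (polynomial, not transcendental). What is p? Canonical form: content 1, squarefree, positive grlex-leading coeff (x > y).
x^2 + x*y - 3*y

1. deg p = 2. The shape is more complex than any degree-1 curve.
2. From the axis intercepts and sections: one x-axis crossing is at x = 0; it crosses the y-axis at the gridline y = 0.
3. Together with the visible shape, these determine p as stated.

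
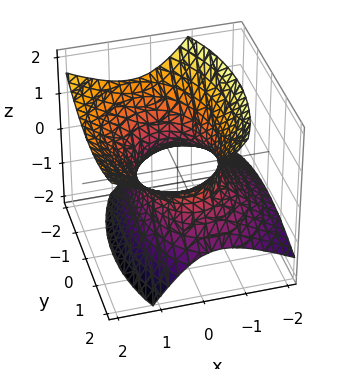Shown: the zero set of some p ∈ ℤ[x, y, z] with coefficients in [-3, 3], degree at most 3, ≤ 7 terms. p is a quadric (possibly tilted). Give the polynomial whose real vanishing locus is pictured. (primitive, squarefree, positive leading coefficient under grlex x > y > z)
(a) deg p = 2. No degree-1 surface has this shape.
(b) Reading off the gridlines: the x-axis gridline crossings are at x ∈ {-1, 1}; no z-intercept at any integer in the box.
(c) Fitting integer coefficients to these (and the overall shape) gives p.

2*x^2 - 2*x*z + y^2 - 2*z^2 - 2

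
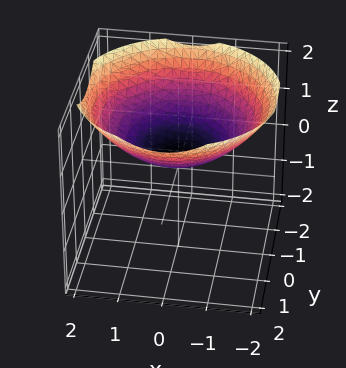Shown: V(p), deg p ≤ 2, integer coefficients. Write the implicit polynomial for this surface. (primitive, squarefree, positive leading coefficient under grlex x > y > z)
x^2 + y^2 - 3*z + 1

deg p = 2. A generic line meets the surface in up to 2 points.
Symmetry: every cross-section ⟂ z is a circle, so x, y appear only via x² + y².
Reading off the gridlines: no x-intercept at any integer in the box; a circular section at z = 1 has radius between 1 and 2; the surface avoids every integer y-axis point in the box.
Fitting integer coefficients to these (and the overall shape) gives p.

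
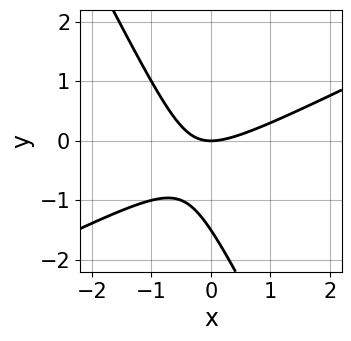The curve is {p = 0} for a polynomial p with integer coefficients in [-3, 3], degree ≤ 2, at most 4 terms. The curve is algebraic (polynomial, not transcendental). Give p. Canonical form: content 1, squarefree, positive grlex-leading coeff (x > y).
2*x^2 - 3*x*y - 2*y^2 - 3*y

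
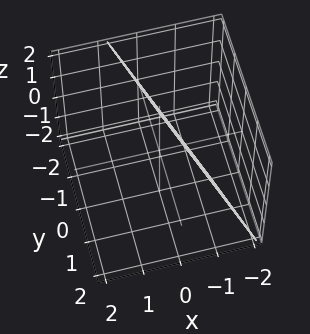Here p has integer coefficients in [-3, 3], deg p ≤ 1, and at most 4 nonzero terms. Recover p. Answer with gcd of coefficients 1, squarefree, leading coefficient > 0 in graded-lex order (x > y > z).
First, the degree is 1 — every cross-section is a straight line — this is a plane.
Next, observable constraints: it meets the z-axis at z = 2 (among the integer gridlines); it meets the y-axis at y = -2 (among the integer gridlines).
Finally, fitting integer coefficients to these (and the overall shape) gives p.

3*x + y - z + 2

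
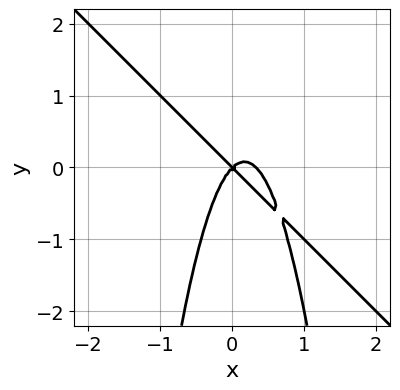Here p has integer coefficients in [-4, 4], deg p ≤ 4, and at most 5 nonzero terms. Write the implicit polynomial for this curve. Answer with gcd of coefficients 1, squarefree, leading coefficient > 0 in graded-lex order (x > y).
First, degree: the shape is more complex than any degree-2 curve, so deg p = 3.
Then, reading off the gridlines: it meets the x-axis at x = 0 (among the integer gridlines); one y-axis crossing is at y = 0.
Finally, the integer polynomial consistent with all of this is the stated p.

3*x^3 + 3*x^2*y - x^2 + y^2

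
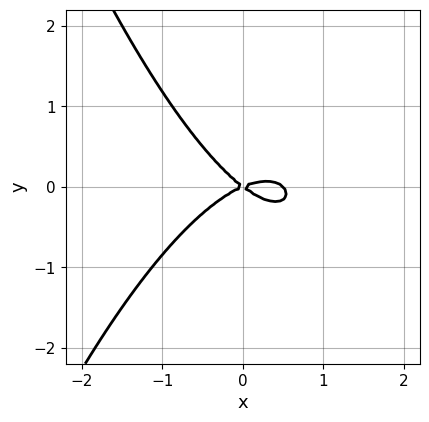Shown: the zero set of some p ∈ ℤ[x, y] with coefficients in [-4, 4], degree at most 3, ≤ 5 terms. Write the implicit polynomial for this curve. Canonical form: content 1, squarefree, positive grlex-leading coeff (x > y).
2*x^3 - x^2 + x*y + 3*y^2

(a) Degree: the shape is more complex than any degree-2 curve, so deg p = 3.
(b) Against the integer gridlines: it meets the y-axis at y = 0 (among the integer gridlines); one x-axis crossing is at x = 0.
(c) Solving for integer coefficients yields p as stated.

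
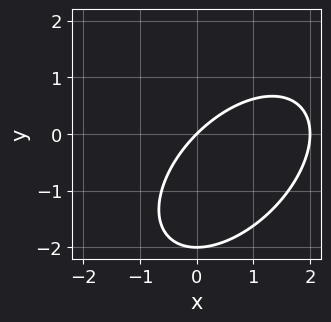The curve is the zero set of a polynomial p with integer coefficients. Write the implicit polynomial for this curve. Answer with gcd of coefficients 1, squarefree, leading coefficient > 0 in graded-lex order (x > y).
Degree: a generic line meets the curve in up to 2 points, so deg p = 2.
From the visible intercepts: among the integer gridlines, it crosses the y-axis at y ∈ {-2, 0}; among the integer gridlines, it crosses the x-axis at x ∈ {0, 2}.
Matching integer coefficients to the picture gives p.

x^2 - x*y + y^2 - 2*x + 2*y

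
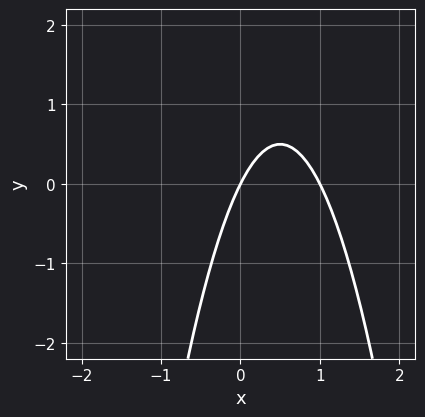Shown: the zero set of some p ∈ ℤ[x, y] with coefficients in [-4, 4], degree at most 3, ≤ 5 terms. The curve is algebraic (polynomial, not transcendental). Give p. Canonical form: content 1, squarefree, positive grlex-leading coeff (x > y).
2*x^2 - 2*x + y

Degree: no degree-1 curve has this shape, so deg p = 2.
Observable constraints: it meets the y-axis at y = 0 (among the integer gridlines); the x-axis gridline crossings are at x ∈ {0, 1}.
These observations pin down the coefficients.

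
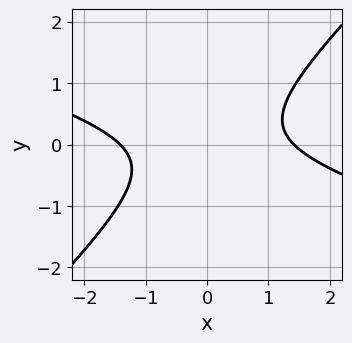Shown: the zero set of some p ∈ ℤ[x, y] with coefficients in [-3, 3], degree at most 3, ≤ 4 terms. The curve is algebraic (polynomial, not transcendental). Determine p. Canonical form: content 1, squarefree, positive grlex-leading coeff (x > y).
Degree: the shape is more complex than any degree-1 curve, so deg p = 2.
Checking where it meets the axes: the curve avoids every integer y-axis point in the box.
Together with the visible shape, these determine p as stated.

x^2 + 2*x*y - 3*y^2 - 2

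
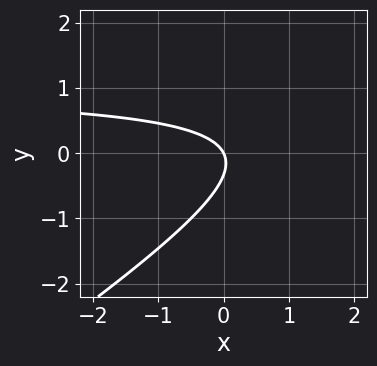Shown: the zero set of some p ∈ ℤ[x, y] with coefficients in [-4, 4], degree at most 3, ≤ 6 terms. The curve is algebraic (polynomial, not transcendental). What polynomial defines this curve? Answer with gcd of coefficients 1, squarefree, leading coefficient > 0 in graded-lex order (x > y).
2*x*y - 3*y^2 - 2*x - y

1. deg p = 2.
2. Reading off the gridlines: one y-axis crossing is at y = 0; it meets the x-axis at x = 0 (among the integer gridlines).
3. These observations pin down the coefficients.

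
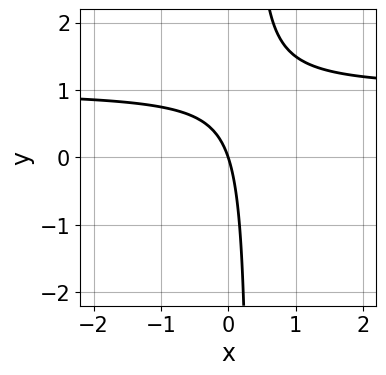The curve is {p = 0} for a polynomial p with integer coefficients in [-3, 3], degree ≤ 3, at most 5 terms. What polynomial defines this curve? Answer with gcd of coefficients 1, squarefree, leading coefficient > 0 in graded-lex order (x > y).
3*x*y - 3*x - y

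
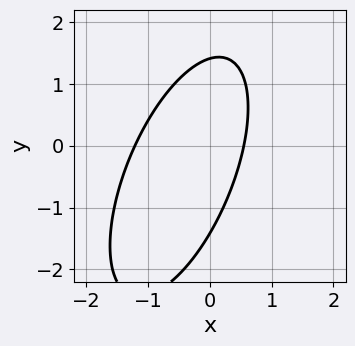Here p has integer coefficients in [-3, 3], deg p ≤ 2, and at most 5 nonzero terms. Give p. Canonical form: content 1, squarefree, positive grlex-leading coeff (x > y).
3*x^2 - 2*x*y + y^2 + 2*x - 2

(a) Degree: no degree-1 curve has this shape, so deg p = 2.
(b) Putting this together gives p.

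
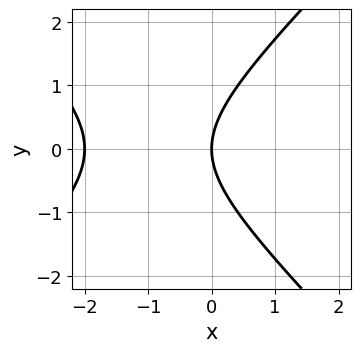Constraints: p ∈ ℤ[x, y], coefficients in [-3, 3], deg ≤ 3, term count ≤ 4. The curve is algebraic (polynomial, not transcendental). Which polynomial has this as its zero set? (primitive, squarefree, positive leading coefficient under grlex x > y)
x^2 - y^2 + 2*x

First, deg p = 2.
Next, symmetries: it's symmetric under y → −y, forcing even powers of y.
Then, observable constraints: among the integer gridlines, it crosses the x-axis at x ∈ {-2, 0}; it meets the y-axis at y = 0 (among the integer gridlines).
Finally, putting this together gives p.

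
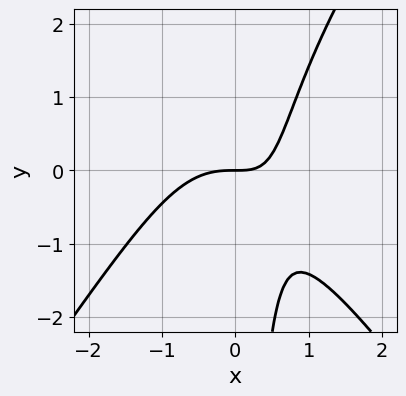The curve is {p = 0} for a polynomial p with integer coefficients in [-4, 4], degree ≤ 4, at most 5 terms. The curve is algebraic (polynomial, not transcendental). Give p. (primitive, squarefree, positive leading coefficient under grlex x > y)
2*x^3 - x*y^2 + 2*x*y - 2*y

First, degree: no degree-2 curve has this shape, so deg p = 3.
Then, from the visible intercepts: it crosses the x-axis at the gridline x = 0; one y-axis crossing is at y = 0.
Finally, solving for integer coefficients yields p as stated.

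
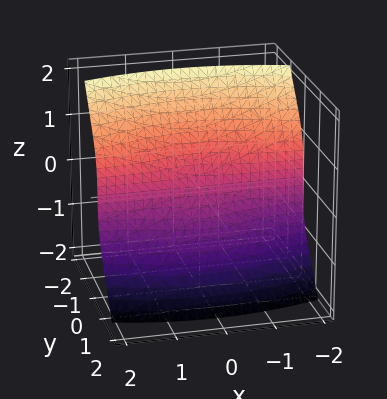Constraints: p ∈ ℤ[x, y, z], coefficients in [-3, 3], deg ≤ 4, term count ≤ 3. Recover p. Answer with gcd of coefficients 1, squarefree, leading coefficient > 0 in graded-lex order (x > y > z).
x^2*y + 3*y^3 + z^3

deg p = 3. The shape is more complex than any degree-2 surface.
From the axis intercepts and sections: it meets the z-axis at z = 0 (among the integer gridlines); it meets the y-axis at y = 0 (among the integer gridlines); every point of the x-axis in the box is on the surface.
Putting this together gives p.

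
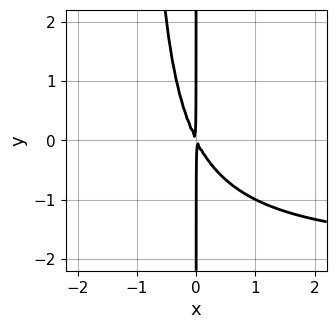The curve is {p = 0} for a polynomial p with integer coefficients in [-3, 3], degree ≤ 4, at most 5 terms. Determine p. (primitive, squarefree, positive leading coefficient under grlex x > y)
x^2*y + 2*x^2 + x*y

deg p = 3. A generic line meets the curve in up to 3 points.
Checking where it meets the axes: every point of the y-axis in the box is on the curve.
Solving for integer coefficients yields p as stated.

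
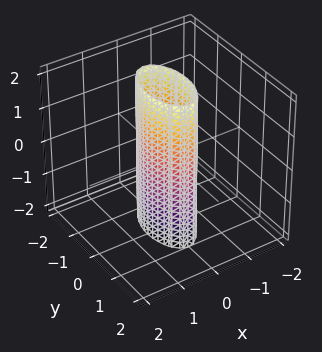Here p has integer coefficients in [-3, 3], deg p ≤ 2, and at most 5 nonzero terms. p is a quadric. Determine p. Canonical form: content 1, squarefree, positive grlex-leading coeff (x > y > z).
3*x^2 + y^2 - 1

1. deg p = 2. A cylinder; a quadric.
2. Symmetries: it's symmetric under z → −z, forcing even powers of z; mirror symmetry y ↦ −y ⇒ only even powers of y; mirror symmetry x ↦ −x ⇒ only even powers of x.
3. Checking where it meets the axes: the y-axis gridline crossings are at y ∈ {-1, 1}; the surface avoids every integer z-axis point in the box.
4. Assembling these constraints gives the stated polynomial.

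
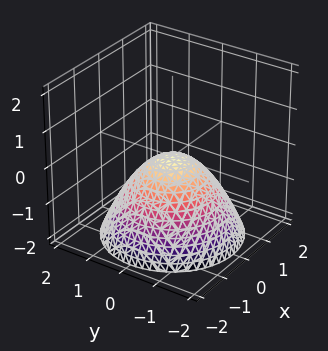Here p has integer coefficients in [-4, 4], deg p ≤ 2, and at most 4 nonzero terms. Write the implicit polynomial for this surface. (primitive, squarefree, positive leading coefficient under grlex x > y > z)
Degree: a single bowl opening along one axis; a quadric, so deg p = 2.
Symmetries: the z-axis is an axis of rotation, so x and y enter only as x² + y².
Against the integer gridlines: it crosses the z-axis at the gridline z = 0; it crosses the y-axis at the gridline y = 0; one x-axis crossing is at x = 0.
Assembling these constraints gives the stated polynomial.

2*x^2 + 2*y^2 + 3*z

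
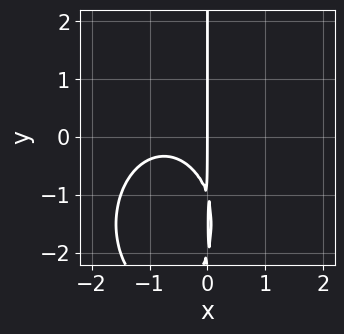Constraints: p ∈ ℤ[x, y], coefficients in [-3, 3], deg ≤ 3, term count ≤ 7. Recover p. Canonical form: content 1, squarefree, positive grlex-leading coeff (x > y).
First, the degree is 3 — the shape is more complex than any degree-2 curve.
Then, from the axis intercepts and sections: one x-axis crossing is at x = 0; the visible y-axis segment lies entirely on the curve.
Finally, together with the visible shape, these determine p as stated.

2*x^3 + x*y^2 + 3*x^2 + 3*x*y + 2*x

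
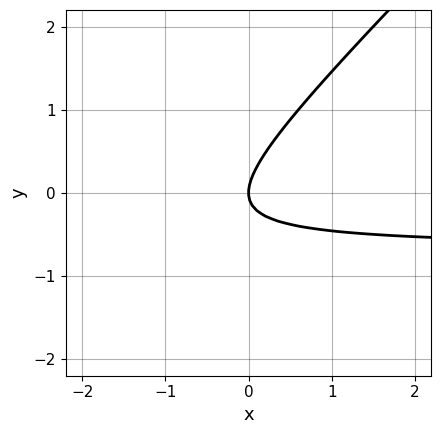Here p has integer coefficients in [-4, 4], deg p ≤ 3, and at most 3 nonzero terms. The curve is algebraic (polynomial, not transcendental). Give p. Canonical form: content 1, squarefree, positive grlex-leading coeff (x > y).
3*x*y - 3*y^2 + 2*x

1. The degree is 2 — the shape is more complex than any degree-1 curve.
2. From the visible intercepts: it meets the y-axis at y = 0 (among the integer gridlines); one x-axis crossing is at x = 0.
3. The integer polynomial consistent with all of this is the stated p.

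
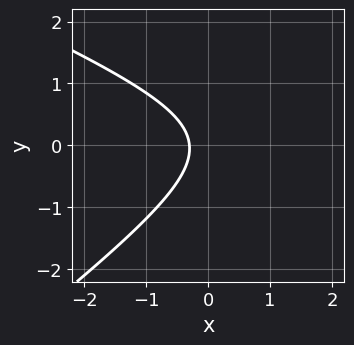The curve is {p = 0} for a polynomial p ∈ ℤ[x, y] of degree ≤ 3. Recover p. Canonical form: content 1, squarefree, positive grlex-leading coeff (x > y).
x^2 + x*y - 3*y^2 - 3*x - 1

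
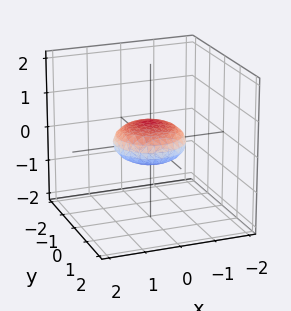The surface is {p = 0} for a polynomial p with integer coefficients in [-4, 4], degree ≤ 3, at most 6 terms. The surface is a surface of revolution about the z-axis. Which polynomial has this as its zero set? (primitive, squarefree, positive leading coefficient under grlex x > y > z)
x^2 + y^2 + 3*z^2 - 1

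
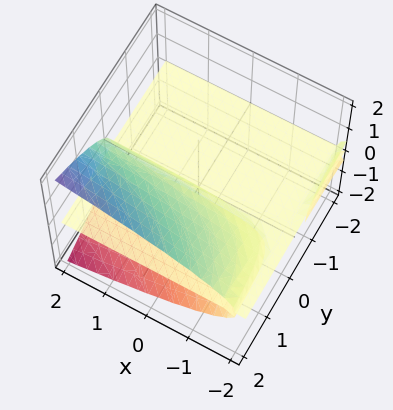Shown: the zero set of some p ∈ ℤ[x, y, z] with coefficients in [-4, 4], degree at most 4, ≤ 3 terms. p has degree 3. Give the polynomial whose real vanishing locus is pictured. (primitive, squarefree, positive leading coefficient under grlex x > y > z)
(a) There are 3 components. Treating them together as one polynomial.
(b) Degree: the shape is more complex than any degree-2 surface, so deg p = 3.
(c) Checking where it meets the axes: every point of the x-axis in the box is on the surface; it meets the z-axis at z = 0 (among the integer gridlines); the visible y-axis segment lies entirely on the surface.
(d) Putting this together gives p.

x*y*z - 2*z^3 + 2*y*z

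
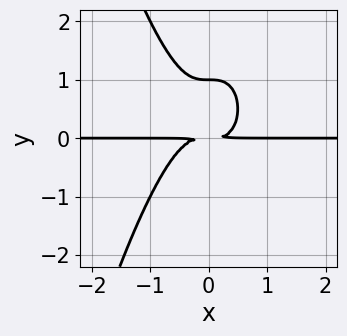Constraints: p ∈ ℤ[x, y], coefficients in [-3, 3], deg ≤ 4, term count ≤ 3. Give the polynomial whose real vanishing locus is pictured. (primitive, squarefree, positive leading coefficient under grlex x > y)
First, the degree is 4 — no degree-3 curve has this shape.
Then, checking where it meets the axes: the visible x-axis segment lies entirely on the curve; one y-axis crossing is at y = 1.
Finally, assembling these constraints gives the stated polynomial.

2*x^3*y + y^3 - y^2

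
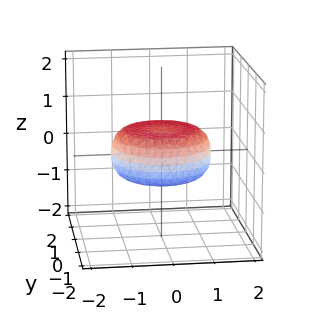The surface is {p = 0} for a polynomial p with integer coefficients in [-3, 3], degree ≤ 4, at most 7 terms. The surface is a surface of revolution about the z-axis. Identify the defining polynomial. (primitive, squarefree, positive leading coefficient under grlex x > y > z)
(a) Degree: no degree-3 surface has this shape, so deg p = 4.
(b) By symmetry, the z-axis is an axis of rotation, so x and y enter only as x² + y².
(c) Checking where it meets the axes: a circular section at z = 0 has radius between 1 and 2.
(d) Together with the visible shape, these determine p as stated.

x^4 + 2*x^2*y^2 + y^4 - x^2 - y^2 + 3*z^2 - 1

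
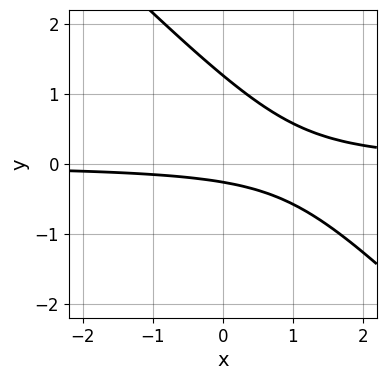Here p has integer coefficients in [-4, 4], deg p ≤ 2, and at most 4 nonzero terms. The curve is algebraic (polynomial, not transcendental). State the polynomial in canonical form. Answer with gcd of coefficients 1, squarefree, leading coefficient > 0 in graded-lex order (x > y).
First, the degree is 2 — no degree-1 curve has this shape.
Then, checking where it meets the axes: the curve avoids every integer x-axis point in the box.
Finally, putting this together gives p.

3*x*y + 3*y^2 - 3*y - 1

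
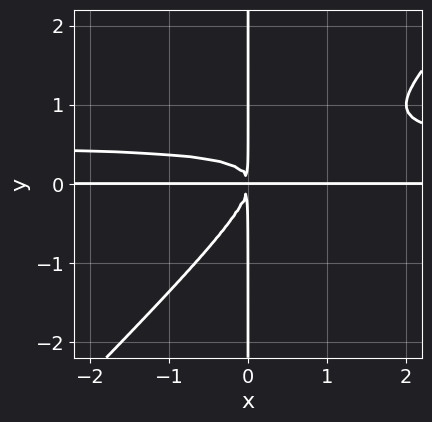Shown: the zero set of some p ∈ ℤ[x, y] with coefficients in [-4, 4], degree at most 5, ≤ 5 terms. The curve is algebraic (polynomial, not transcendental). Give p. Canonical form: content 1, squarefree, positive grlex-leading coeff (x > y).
1. The degree is 4 — the shape is more complex than any degree-3 curve.
2. Observable constraints: every point of the y-axis in the box is on the curve; every point of the x-axis in the box is on the curve.
3. Fitting integer coefficients to these (and the overall shape) gives p.

2*x^2*y^2 - 2*x*y^3 - x^2*y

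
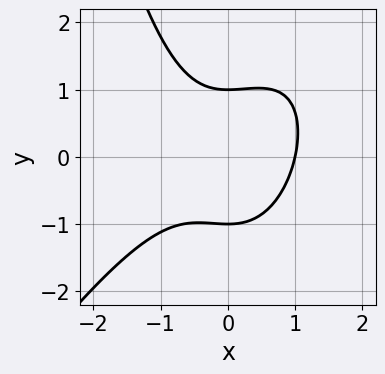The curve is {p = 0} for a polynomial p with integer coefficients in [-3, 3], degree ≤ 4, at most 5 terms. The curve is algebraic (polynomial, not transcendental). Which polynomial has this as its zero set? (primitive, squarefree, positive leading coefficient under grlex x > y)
Degree: a generic line meets the curve in up to 3 points, so deg p = 3.
Reading off the gridlines: the y-axis gridline crossings are at y ∈ {-1, 1}; it crosses the x-axis at the gridline x = 1.
These observations pin down the coefficients.

3*x^3 - 2*x^2*y + 3*y^2 - 3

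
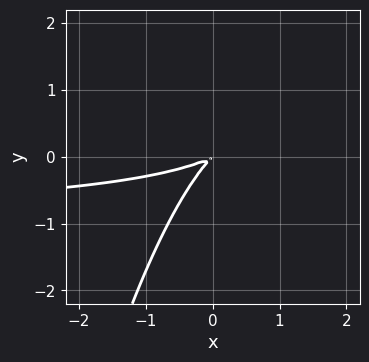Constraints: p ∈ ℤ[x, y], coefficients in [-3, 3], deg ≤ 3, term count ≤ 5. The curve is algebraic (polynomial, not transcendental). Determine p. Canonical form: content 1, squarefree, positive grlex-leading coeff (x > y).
x^2*y + x^2 - 3*x*y + 2*y^2

1. deg p = 3. The shape is more complex than any degree-2 curve.
2. Matching integer coefficients to the picture gives p.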